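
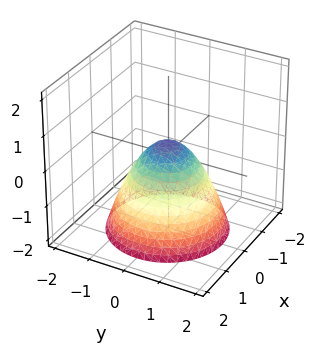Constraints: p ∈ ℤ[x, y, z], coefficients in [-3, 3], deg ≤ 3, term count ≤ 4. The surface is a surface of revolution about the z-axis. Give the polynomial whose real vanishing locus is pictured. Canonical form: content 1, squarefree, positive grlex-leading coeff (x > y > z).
3*x^2 + 3*y^2 + 3*z - 1

(a) Degree: a generic line meets the surface in up to 2 points, so deg p = 2.
(b) Symmetries: every cross-section ⟂ z is a circle, so x, y appear only via x² + y².
(c) From the axis intercepts and sections: a circular section at z = -1 has radius between 1 and 2.
(d) Together with the visible shape, these determine p as stated.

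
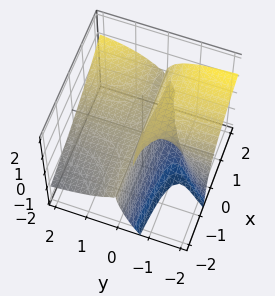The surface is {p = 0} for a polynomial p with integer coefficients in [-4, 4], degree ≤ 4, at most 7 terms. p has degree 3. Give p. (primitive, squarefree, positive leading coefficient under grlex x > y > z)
First, degree: no degree-2 surface has this shape, so deg p = 3.
Then, from the axis intercepts and sections: every point of the y-axis in the box is on the surface; one z-axis crossing is at z = 0.
Finally, together with the visible shape, these determine p as stated. Check: (-1, 0, 0) on the x-axis lies on the surface, and p(-1, 0, 0) = 0. ✓

2*x*y^2 - 3*y^2*z + 2*y*z^2 - z^3 - 3*y*z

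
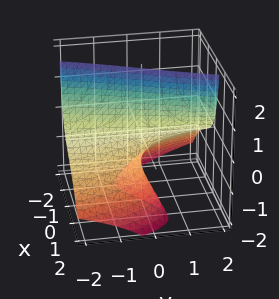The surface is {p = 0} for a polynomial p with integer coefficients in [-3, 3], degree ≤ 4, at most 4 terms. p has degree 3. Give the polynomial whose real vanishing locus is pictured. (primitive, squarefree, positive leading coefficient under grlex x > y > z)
First, the degree is 3 — a generic line meets the surface in up to 3 points.
Next, from the visible intercepts: every point of the z-axis in the box is on the surface; it crosses the x-axis at the gridline x = 0.
Finally, putting this together gives p. Check: (0, 2, 0) on the y-axis lies on the surface, and p(0, 2, 0) = 0. ✓

x^3 + 3*x*z - 2*y*z + 3*x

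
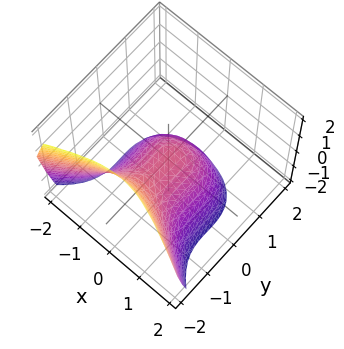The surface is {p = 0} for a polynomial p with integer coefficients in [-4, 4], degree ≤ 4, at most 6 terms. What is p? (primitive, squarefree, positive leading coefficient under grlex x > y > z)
2*y^3 + 3*x^2 + y^2 + 3*z

1. Degree: a generic line meets the surface in up to 3 points, so deg p = 3.
2. Observable constraints: one x-axis crossing is at x = 0; it meets the z-axis at z = 0 (among the integer gridlines).
3. Putting this together gives p.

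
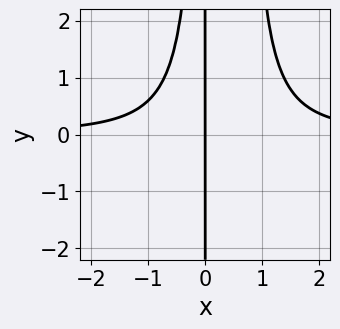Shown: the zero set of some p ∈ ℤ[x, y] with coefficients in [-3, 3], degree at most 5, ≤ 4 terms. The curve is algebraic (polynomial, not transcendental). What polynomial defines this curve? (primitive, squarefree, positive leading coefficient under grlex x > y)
The degree is 4 — a generic line meets the curve in up to 4 points.
Reading off the gridlines: it meets the x-axis at x = 0 (among the integer gridlines); every point of the y-axis in the box is on the curve.
Fitting integer coefficients to these (and the overall shape) gives p.

3*x^3*y - 2*x^2*y - 3*x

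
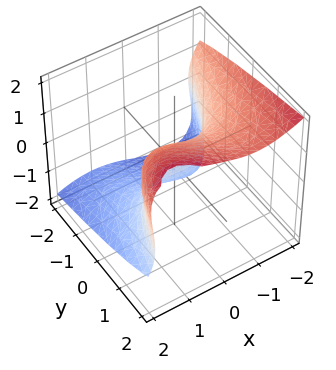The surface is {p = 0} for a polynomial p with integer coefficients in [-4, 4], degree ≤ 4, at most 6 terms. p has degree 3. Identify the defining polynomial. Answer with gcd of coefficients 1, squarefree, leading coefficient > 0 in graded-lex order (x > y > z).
First, the degree is 3 — no degree-2 surface has this shape.
Then, from the axis intercepts and sections: it crosses the z-axis at the gridline z = 0; it meets the y-axis at y = 0 (among the integer gridlines); one x-axis crossing is at x = 0.
Finally, the integer polynomial consistent with all of this is the stated p.

x^3 - x*z^2 + z^3 - 3*y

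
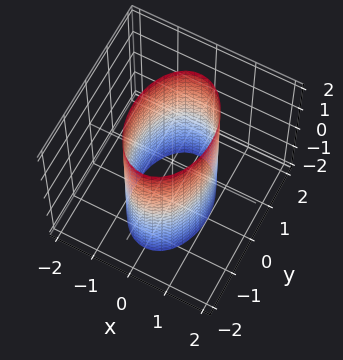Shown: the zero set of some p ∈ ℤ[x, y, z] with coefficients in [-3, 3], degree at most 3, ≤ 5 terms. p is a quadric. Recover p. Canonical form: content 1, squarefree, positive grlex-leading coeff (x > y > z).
(a) The degree is 2 — a cylinder; a quadric.
(b) Symmetries: the y ↦ −y reflection is a symmetry, so y appears only in even powers; the z ↦ −z reflection is a symmetry, so z appears only in even powers; the x ↦ −x reflection is a symmetry, so x appears only in even powers.
(c) Against the integer gridlines: it misses every integer gridline on the z-axis; among the integer gridlines, it crosses the x-axis at x ∈ {-1, 1}.
(d) Together with the visible shape, these determine p as stated.

2*x^2 + y^2 - 2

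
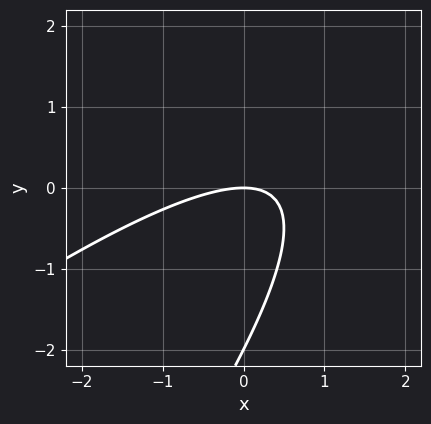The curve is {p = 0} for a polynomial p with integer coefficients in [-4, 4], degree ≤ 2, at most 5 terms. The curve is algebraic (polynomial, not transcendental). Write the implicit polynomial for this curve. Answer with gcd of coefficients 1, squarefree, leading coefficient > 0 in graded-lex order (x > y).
x^2 - 2*x*y + y^2 + 2*y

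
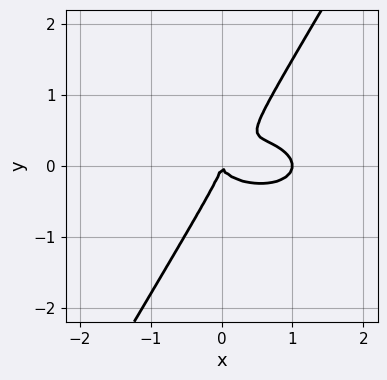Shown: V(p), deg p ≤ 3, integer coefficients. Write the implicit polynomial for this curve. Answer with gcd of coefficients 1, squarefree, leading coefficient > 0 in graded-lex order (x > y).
1. Degree: a generic line meets the curve in up to 3 points, so deg p = 3.
2. Observable constraints: among the integer gridlines, it crosses the x-axis at x ∈ {0, 1}; it crosses the y-axis at the gridline y = 0.
3. Matching integer coefficients to the picture gives p.

x^3 + 3*x*y^2 - 2*y^3 - x^2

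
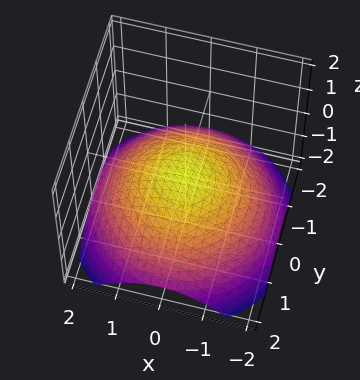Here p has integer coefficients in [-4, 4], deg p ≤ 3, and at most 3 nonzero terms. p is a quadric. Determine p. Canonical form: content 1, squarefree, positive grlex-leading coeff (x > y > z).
x^2 + y^2 + 3*z

The degree is 2 — a single bowl opening along one axis; a quadric.
By symmetry, the z-axis is an axis of rotation, so x and y enter only as x² + y².
Observable constraints: it crosses the z-axis at the gridline z = 0; a circular section at z = -1 has radius between 1 and 2; it meets the x-axis at x = 0 (among the integer gridlines).
Solving for integer coefficients yields p as stated.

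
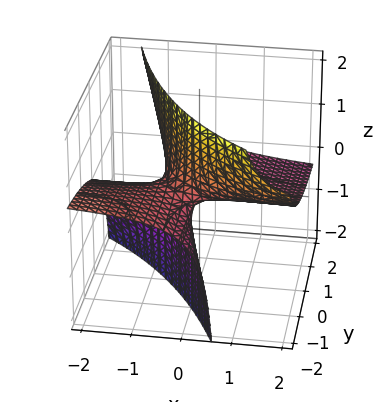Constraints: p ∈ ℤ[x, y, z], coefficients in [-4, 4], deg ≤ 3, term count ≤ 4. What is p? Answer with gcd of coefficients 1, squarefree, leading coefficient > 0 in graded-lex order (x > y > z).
1. deg p = 2. No degree-1 surface has this shape.
2. Reading off the gridlines: the visible y-axis segment lies entirely on the surface; the visible x-axis segment lies entirely on the surface.
3. Solving for integer coefficients yields p as stated.

x*y + 3*x*z + 2*y*z + 2*z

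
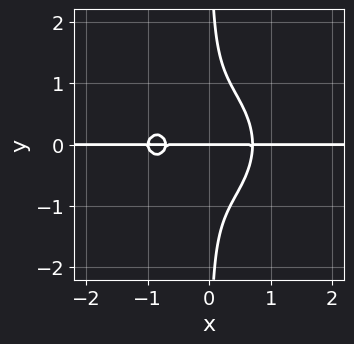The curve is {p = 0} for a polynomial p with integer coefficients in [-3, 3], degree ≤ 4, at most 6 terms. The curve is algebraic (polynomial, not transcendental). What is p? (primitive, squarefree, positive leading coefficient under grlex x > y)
(a) deg p = 4. The shape is more complex than any degree-3 curve.
(b) Reading off the gridlines: one y-axis crossing is at y = 0; every point of the x-axis in the box is on the curve.
(c) Assembling these constraints gives the stated polynomial.

2*x^3*y + 3*x*y^3 + 2*x^2*y - x*y - y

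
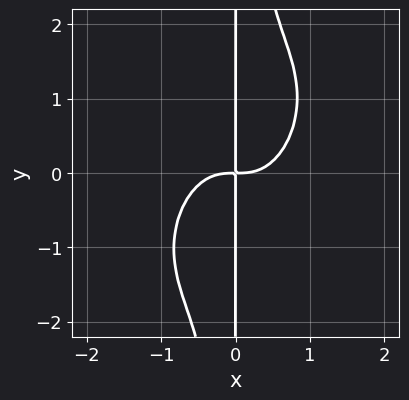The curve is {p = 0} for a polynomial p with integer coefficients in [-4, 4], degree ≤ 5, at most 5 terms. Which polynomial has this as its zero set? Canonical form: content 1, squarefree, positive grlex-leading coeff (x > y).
3*x^4 - 2*x^3*y + 2*x^2*y^2 - 2*x*y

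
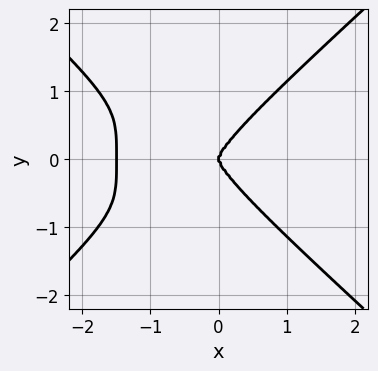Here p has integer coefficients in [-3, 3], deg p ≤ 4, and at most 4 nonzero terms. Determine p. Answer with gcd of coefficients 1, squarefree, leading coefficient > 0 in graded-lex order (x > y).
2*x^4 - 3*y^4 + 3*x^3

1. Degree: a generic line meets the curve in up to 4 points, so deg p = 4.
2. Symmetries: the y ↦ −y reflection is a symmetry, so y appears only in even powers.
3. Observable constraints: it crosses the y-axis at the gridline y = 0; one x-axis crossing is at x = 0.
4. Fitting integer coefficients to these (and the overall shape) gives p.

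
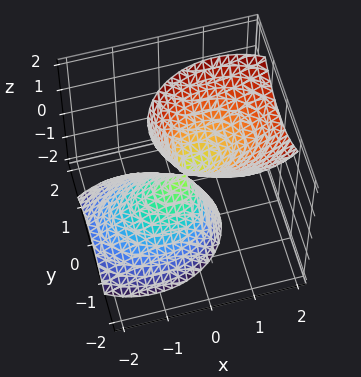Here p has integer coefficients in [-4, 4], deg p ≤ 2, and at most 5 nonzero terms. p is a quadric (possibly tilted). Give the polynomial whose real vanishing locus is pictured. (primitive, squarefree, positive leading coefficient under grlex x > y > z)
I count 2 distinct pieces. Treating them together as one polynomial.
Degree: no degree-1 surface has this shape, so deg p = 2.
Observable constraints: one z-axis crossing is at z = 0; it crosses the x-axis at the gridline x = 0; one y-axis crossing is at y = 0.
Putting this together gives p.

2*x^2 - 2*x*z + 3*y^2 - z^2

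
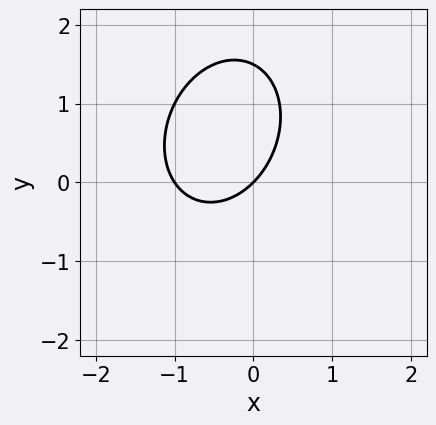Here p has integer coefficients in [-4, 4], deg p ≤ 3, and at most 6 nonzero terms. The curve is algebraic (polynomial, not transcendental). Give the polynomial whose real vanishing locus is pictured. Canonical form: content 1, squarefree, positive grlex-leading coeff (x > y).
3*x^2 - x*y + 2*y^2 + 3*x - 3*y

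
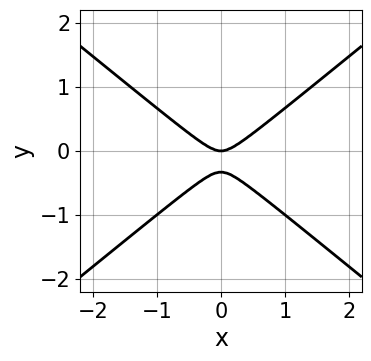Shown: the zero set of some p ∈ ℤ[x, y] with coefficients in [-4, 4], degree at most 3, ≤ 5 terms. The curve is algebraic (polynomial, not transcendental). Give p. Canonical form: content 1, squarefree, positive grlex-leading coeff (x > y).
(a) The degree is 2 — the shape is more complex than any degree-1 curve.
(b) Symmetries: the x ↦ −x reflection is a symmetry, so x appears only in even powers.
(c) Observable constraints: it crosses the y-axis at the gridline y = 0; one x-axis crossing is at x = 0.
(d) Together with the visible shape, these determine p as stated.

2*x^2 - 3*y^2 - y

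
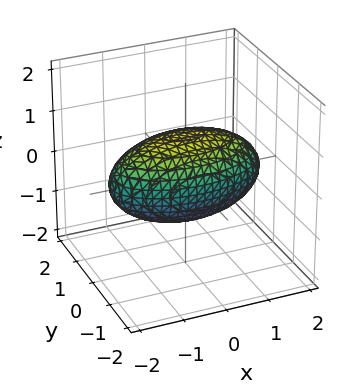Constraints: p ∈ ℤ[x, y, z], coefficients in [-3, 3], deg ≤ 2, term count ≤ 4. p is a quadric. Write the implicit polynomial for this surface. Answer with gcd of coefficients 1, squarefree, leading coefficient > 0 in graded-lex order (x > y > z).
(a) deg p = 2.
(b) Symmetries: it's symmetric under z → −z, forcing even powers of z; the y ↦ −y reflection is a symmetry, so y appears only in even powers; it's symmetric under x → −x, forcing even powers of x.
(c) From the axis intercepts and sections: among the integer gridlines, it crosses the y-axis at y ∈ {-1, 1}; the z-axis gridline crossings are at z ∈ {-1, 1}.
(d) Putting this together gives p.

x^2 + 3*y^2 + 3*z^2 - 3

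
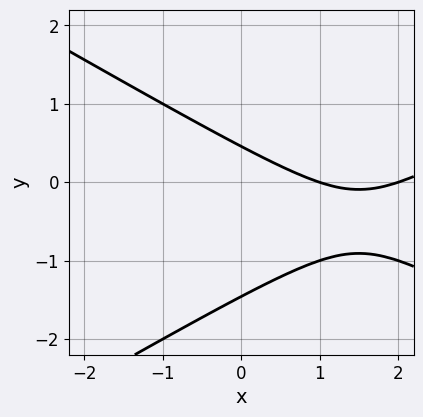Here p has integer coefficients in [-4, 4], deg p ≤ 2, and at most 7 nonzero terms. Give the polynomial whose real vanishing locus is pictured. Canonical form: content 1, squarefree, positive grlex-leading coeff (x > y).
The degree is 2 — the shape is more complex than any degree-1 curve.
From the axis intercepts and sections: the x-axis gridline crossings are at x ∈ {1, 2}.
The integer polynomial consistent with all of this is the stated p.

x^2 - 3*y^2 - 3*x - 3*y + 2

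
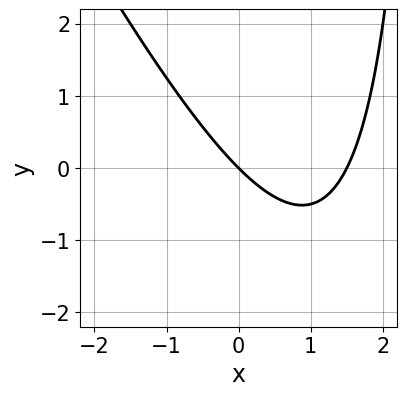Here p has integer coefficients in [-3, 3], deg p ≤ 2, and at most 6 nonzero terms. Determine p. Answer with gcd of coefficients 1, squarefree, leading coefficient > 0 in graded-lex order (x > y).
1. deg p = 2. The shape is more complex than any degree-1 curve.
2. From the axis intercepts and sections: one y-axis crossing is at y = 0; one x-axis crossing is at x = 0.
3. Together with the visible shape, these determine p as stated.

2*x^2 + x*y - 3*x - 3*y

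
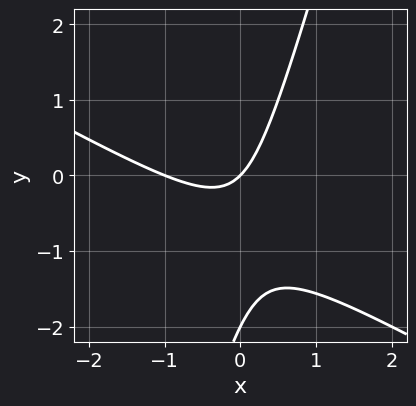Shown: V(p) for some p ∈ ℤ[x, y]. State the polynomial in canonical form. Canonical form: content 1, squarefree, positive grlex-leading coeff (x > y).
2*x^2 + 3*x*y - y^2 + 2*x - 2*y

Degree: a generic line meets the curve in up to 2 points, so deg p = 2.
From the axis intercepts and sections: the x-axis gridline crossings are at x ∈ {-1, 0}; among the integer gridlines, it crosses the y-axis at y ∈ {-2, 0}.
The integer polynomial consistent with all of this is the stated p.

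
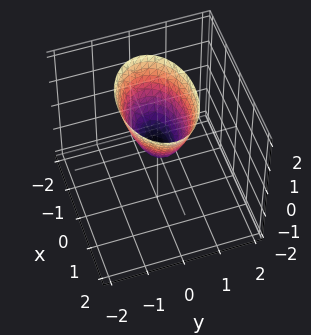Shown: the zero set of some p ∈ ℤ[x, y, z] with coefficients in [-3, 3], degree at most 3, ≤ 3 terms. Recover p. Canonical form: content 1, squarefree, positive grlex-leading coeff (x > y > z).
deg p = 2. A single bowl opening along one axis; a quadric.
Symmetries: mirror symmetry x ↦ −x ⇒ only even powers of x; mirror symmetry y ↦ −y ⇒ only even powers of y.
Checking where it meets the axes: it crosses the z-axis at the gridline z = 0; it crosses the x-axis at the gridline x = 0.
The integer polynomial consistent with all of this is the stated p.

x^2 + 2*y^2 - z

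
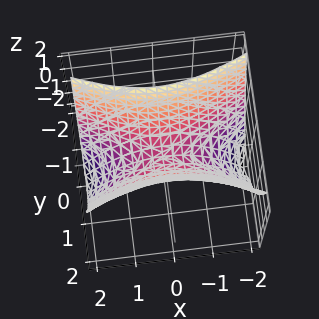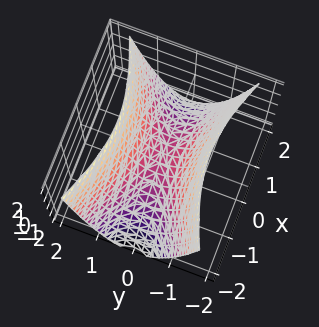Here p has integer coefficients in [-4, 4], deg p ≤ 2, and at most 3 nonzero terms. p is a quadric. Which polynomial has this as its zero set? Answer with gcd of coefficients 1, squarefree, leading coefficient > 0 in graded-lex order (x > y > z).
The degree is 2 — a hyperbolic paraboloid; a quadric.
Symmetries: mirror symmetry y ↦ −y ⇒ only even powers of y; it's symmetric under x → −x, forcing even powers of x.
Reading off the gridlines: it crosses the y-axis at the gridline y = 0; it meets the z-axis at z = 0 (among the integer gridlines); it crosses the x-axis at the gridline x = 0.
Together with the visible shape, these determine p as stated.

x^2 - 3*y^2 + 2*z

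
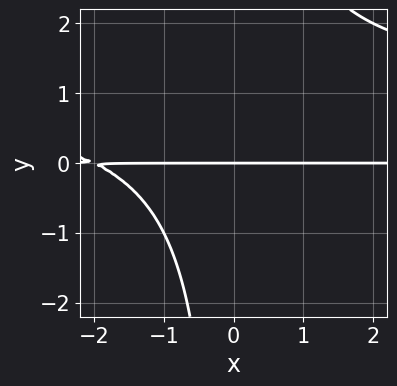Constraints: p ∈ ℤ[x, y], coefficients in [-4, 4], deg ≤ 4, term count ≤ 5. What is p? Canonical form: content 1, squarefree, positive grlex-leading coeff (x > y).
x*y^2 - x*y - 2*y

First, deg p = 3. A generic line meets the curve in up to 3 points.
Next, observable constraints: every point of the x-axis in the box is on the curve; one y-axis crossing is at y = 0.
Finally, matching integer coefficients to the picture gives p.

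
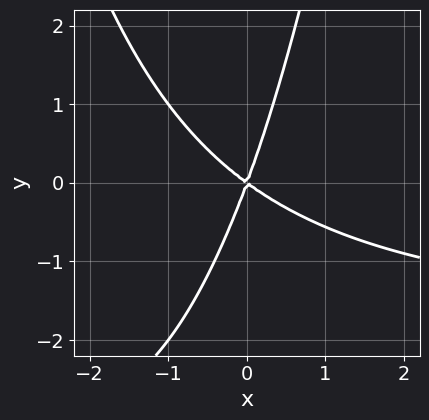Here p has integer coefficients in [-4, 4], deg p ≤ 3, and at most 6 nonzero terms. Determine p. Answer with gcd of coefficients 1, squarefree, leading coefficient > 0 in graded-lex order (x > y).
(a) The degree is 3 — no degree-2 curve has this shape.
(b) Reading off the gridlines: one y-axis crossing is at y = 0; one x-axis crossing is at x = 0.
(c) The integer polynomial consistent with all of this is the stated p.

x^2*y + 2*x^2 + 2*x*y - y^2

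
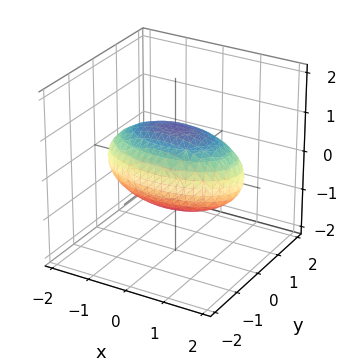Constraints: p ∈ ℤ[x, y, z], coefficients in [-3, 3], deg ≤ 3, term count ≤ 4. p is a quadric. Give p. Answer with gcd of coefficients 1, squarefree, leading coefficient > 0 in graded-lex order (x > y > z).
x^2 + 3*y^2 + 3*z^2 - 3

First, degree: a closed, bounded, convex surface; a quadric, so deg p = 2.
Next, symmetries: mirror symmetry z ↦ −z ⇒ only even powers of z; it's symmetric under x → −x, forcing even powers of x; mirror symmetry y ↦ −y ⇒ only even powers of y.
Then, checking where it meets the axes: the y-axis gridline crossings are at y ∈ {-1, 1}; the z-axis gridline crossings are at z ∈ {-1, 1}.
Finally, the integer polynomial consistent with all of this is the stated p.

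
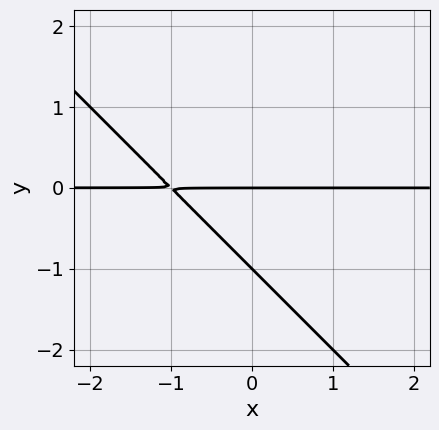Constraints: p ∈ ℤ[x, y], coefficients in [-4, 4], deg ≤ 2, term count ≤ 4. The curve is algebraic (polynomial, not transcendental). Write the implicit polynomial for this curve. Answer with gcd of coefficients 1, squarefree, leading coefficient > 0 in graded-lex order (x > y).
x*y + y^2 + y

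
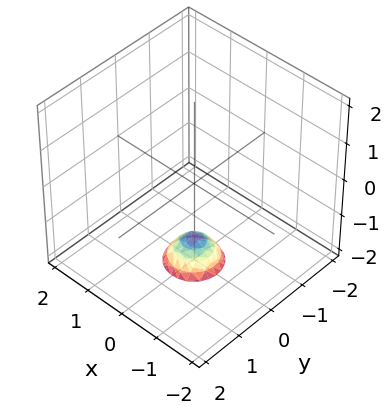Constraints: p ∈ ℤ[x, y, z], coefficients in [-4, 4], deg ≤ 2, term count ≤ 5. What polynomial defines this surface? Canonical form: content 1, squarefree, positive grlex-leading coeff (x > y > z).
(a) The degree is 2 — the shape is more complex than any degree-1 surface.
(b) Symmetries: rotational symmetry about the z-axis ⇒ p depends on x, y only through x² + y².
(c) Against the integer gridlines: the surface avoids every integer x-axis point in the box; a circular section at z = -2 has radius between 0 and 1; no y-intercept at any integer in the box.
(d) Putting this together gives p.

3*x^2 + 3*y^2 + 2*z + 3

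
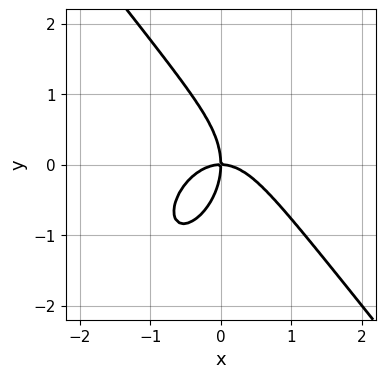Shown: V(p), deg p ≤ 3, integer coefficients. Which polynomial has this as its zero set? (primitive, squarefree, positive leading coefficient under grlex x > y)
The degree is 3 — the shape is more complex than any degree-2 curve.
Reading off the gridlines: one y-axis crossing is at y = 0; it meets the x-axis at x = 0 (among the integer gridlines).
Fitting integer coefficients to these (and the overall shape) gives p.

2*x^3 + y^3 + 2*x*y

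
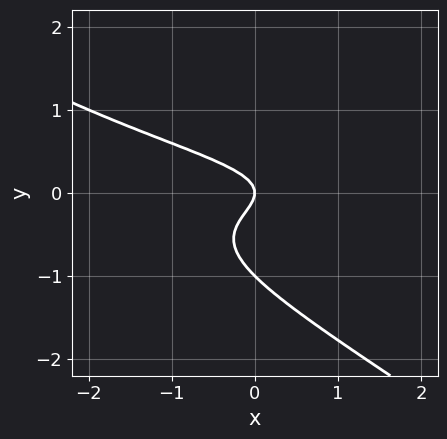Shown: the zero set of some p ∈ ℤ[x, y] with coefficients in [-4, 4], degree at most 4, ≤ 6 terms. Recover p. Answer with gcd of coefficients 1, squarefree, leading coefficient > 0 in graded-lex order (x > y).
(a) Degree: no degree-2 curve has this shape, so deg p = 3.
(b) From the axis intercepts and sections: the y-axis gridline crossings are at y ∈ {-1, 0}; it crosses the x-axis at the gridline x = 0.
(c) Fitting integer coefficients to these (and the overall shape) gives p.

2*x*y^2 + 3*y^3 + 3*y^2 + x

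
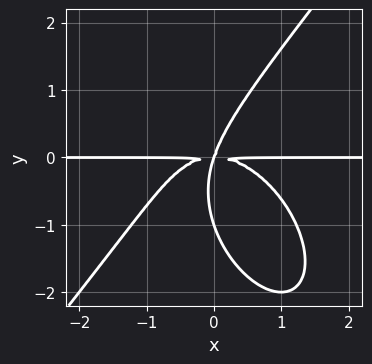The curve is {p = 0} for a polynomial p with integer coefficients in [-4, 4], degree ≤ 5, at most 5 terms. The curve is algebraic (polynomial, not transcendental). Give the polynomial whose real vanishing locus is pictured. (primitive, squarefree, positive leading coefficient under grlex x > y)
First, deg p = 4. The shape is more complex than any degree-3 curve.
Next, checking where it meets the axes: every point of the x-axis in the box is on the curve; the y-axis gridline crossings are at y ∈ {-1, 0}.
Finally, assembling these constraints gives the stated polynomial.

2*x^3*y - y^4 + 3*x*y^2 - y^3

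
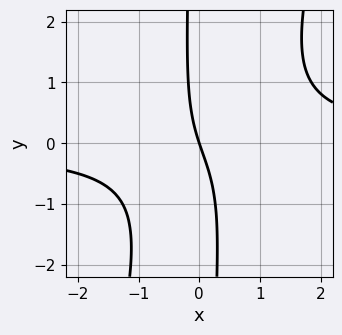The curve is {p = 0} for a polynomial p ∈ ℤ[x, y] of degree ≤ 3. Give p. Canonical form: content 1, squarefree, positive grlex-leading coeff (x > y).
3*x^2*y - x*y^2 - x*y - 3*x - y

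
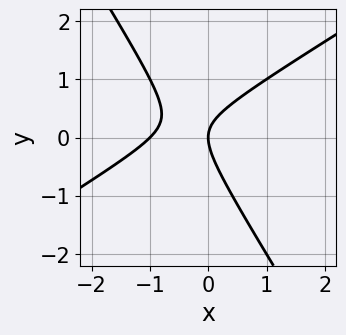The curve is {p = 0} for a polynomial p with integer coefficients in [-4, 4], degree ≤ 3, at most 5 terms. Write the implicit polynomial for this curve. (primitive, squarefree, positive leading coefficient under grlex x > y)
x^2 - x*y - y^2 + x

First, degree: no degree-1 curve has this shape, so deg p = 2.
Then, checking where it meets the axes: one y-axis crossing is at y = 0; among the integer gridlines, it crosses the x-axis at x ∈ {-1, 0}.
Finally, putting this together gives p.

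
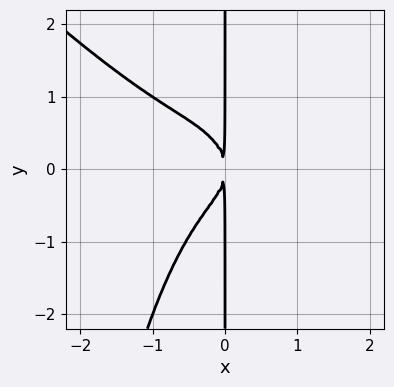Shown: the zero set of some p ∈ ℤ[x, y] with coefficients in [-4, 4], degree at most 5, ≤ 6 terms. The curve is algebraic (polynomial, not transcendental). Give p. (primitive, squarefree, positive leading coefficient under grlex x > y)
x^4 + x^3*y + x*y^2 + x^2

First, the degree is 4 — no degree-3 curve has this shape.
Next, against the integer gridlines: the visible y-axis segment lies entirely on the curve.
Finally, solving for integer coefficients yields p as stated.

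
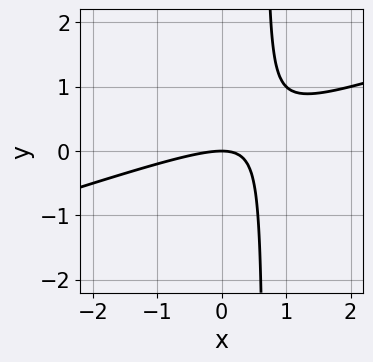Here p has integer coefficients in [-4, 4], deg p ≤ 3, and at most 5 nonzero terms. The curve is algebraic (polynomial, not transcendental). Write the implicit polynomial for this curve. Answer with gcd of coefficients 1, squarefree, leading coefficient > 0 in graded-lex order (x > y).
x^2 - 3*x*y + 2*y

The degree is 2 — the shape is more complex than any degree-1 curve.
Checking where it meets the axes: it meets the x-axis at x = 0 (among the integer gridlines); one y-axis crossing is at y = 0.
The integer polynomial consistent with all of this is the stated p.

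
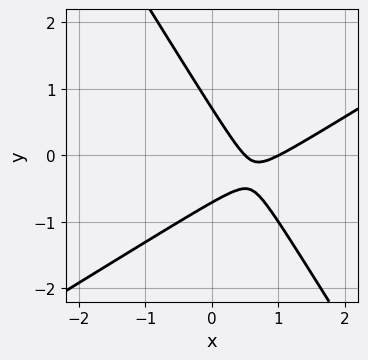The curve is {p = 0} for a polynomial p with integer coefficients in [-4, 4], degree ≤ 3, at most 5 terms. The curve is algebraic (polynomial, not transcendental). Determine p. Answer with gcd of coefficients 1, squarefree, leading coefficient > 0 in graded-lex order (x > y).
2*x^2 - 2*x*y - 2*y^2 - 3*x + 1

deg p = 2.
Checking where it meets the axes: one x-axis crossing is at x = 1.
Matching integer coefficients to the picture gives p.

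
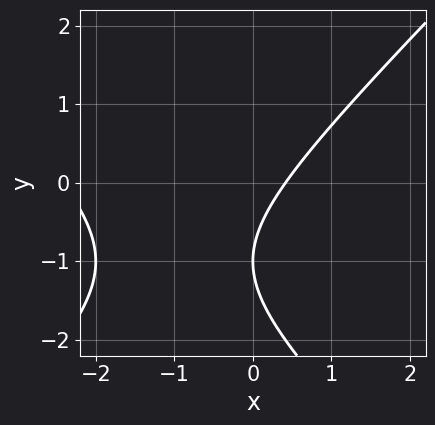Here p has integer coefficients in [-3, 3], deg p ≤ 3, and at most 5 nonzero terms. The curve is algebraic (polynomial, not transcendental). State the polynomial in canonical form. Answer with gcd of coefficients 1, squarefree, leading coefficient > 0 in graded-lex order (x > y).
x^2 - y^2 + 2*x - 2*y - 1

(a) Degree: a generic line meets the curve in up to 2 points, so deg p = 2.
(b) From the visible intercepts: it meets the y-axis at y = -1 (among the integer gridlines).
(c) Together with the visible shape, these determine p as stated.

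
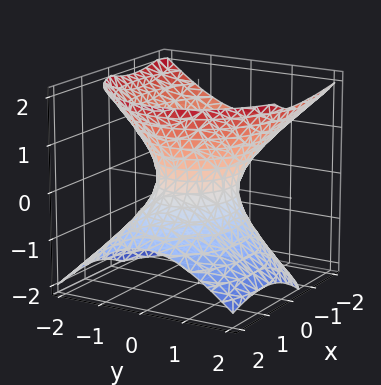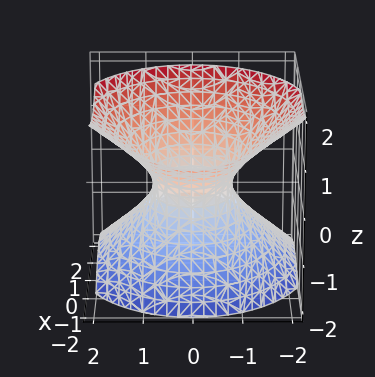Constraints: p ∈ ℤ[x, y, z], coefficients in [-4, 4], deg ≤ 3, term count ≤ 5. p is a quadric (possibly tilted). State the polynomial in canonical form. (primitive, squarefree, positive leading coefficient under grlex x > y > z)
2*x^2 + 2*x*z + 3*y^2 - 3*z^2 - 2

First, degree: the shape is more complex than any degree-1 surface, so deg p = 2.
Next, against the integer gridlines: among the integer gridlines, it crosses the x-axis at x ∈ {-1, 1}; it misses every integer gridline on the z-axis.
Finally, assembling these constraints gives the stated polynomial.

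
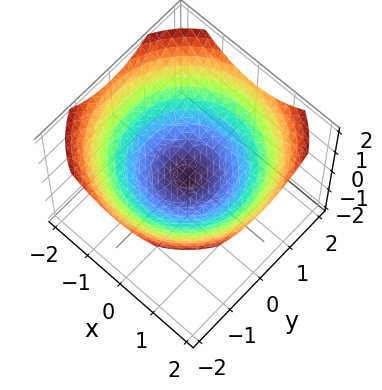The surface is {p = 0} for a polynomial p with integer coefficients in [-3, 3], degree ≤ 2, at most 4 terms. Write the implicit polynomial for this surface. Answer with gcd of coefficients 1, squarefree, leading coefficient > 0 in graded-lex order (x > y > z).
x^2 + y^2 - 3*z

(a) Degree: a paraboloid; a quadric, so deg p = 2.
(b) Symmetries: the z-axis is an axis of rotation, so x and y enter only as x² + y².
(c) From the visible intercepts: one y-axis crossing is at y = 0; a circular section at z = 1 has radius between 1 and 2.
(d) Assembling these constraints gives the stated polynomial.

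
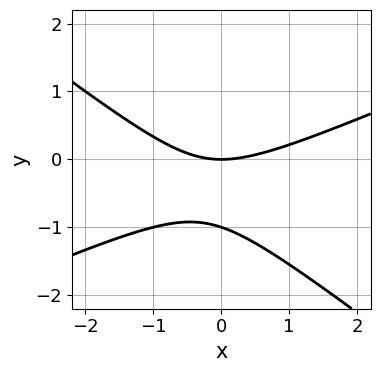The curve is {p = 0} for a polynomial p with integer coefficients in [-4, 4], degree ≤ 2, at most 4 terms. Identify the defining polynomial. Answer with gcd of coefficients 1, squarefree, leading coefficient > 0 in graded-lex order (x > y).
x^2 - x*y - 3*y^2 - 3*y

First, deg p = 2. No degree-1 curve has this shape.
Next, against the integer gridlines: it meets the x-axis at x = 0 (among the integer gridlines); among the integer gridlines, it crosses the y-axis at y ∈ {-1, 0}.
Finally, matching integer coefficients to the picture gives p.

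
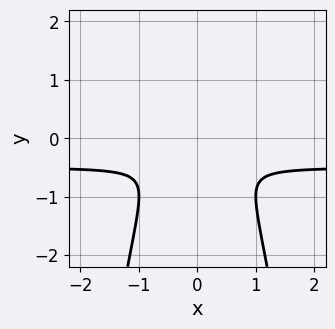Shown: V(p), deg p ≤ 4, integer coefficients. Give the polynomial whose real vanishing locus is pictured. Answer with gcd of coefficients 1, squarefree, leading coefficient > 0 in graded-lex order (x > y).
Degree: the shape is more complex than any degree-2 curve, so deg p = 3.
Symmetries: it's symmetric under x → −x, forcing even powers of x.
Together with the visible shape, these determine p as stated.

2*x^2*y + x^2 + y^2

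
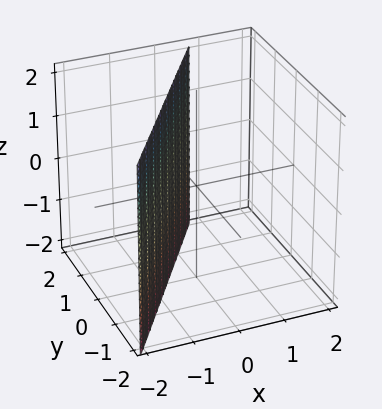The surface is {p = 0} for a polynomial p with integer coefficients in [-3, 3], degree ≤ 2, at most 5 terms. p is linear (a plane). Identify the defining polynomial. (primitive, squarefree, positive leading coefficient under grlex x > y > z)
3*x - 2*y + 2

1. Degree: every cross-section is a straight line — this is a plane, so deg p = 1.
2. Checking where it meets the axes: the surface avoids every integer z-axis point in the box; one y-axis crossing is at y = 1.
3. Solving for integer coefficients yields p as stated.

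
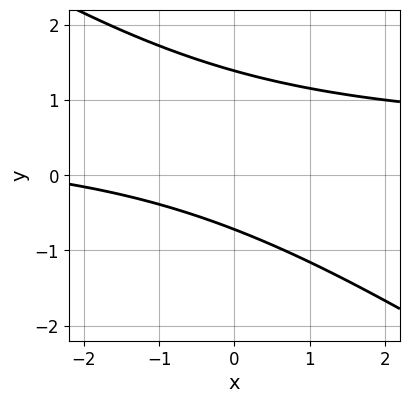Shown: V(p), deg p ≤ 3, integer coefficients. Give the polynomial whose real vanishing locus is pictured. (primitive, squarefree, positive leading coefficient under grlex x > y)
2*x*y + 3*y^2 - x - 2*y - 3

(a) Degree: a generic line meets the curve in up to 2 points, so deg p = 2.
(b) Checking where it meets the axes: no x-intercept at any integer in the box.
(c) Fitting integer coefficients to these (and the overall shape) gives p.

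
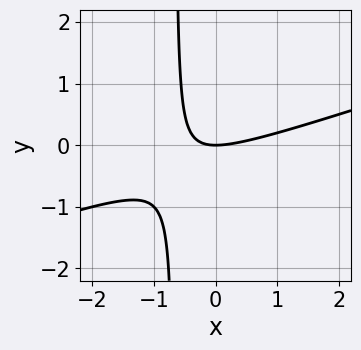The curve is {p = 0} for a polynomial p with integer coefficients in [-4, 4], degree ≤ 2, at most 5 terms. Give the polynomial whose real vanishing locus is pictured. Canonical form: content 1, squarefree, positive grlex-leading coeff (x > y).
First, deg p = 2. The shape is more complex than any degree-1 curve.
Then, from the axis intercepts and sections: it crosses the y-axis at the gridline y = 0; it meets the x-axis at x = 0 (among the integer gridlines).
Finally, solving for integer coefficients yields p as stated.

x^2 - 3*x*y - 2*y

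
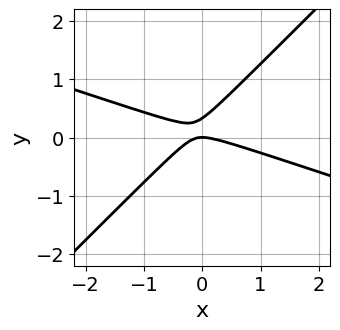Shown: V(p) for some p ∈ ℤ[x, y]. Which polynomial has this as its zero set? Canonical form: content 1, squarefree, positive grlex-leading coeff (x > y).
First, the degree is 2 — the shape is more complex than any degree-1 curve.
Then, checking where it meets the axes: one x-axis crossing is at x = 0; it meets the y-axis at y = 0 (among the integer gridlines).
Finally, assembling these constraints gives the stated polynomial.

x^2 + 2*x*y - 3*y^2 + y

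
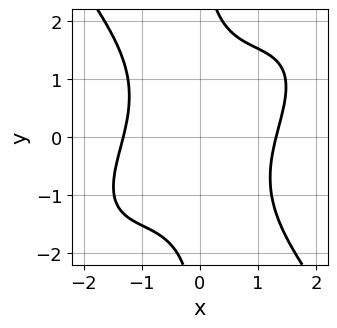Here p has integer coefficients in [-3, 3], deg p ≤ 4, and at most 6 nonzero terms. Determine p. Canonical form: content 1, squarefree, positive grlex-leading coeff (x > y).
First, degree: the shape is more complex than any degree-3 curve, so deg p = 4.
Next, against the integer gridlines: it misses every integer gridline on the y-axis.
Finally, together with the visible shape, these determine p as stated.

x^4 - x^3*y + x*y^3 - 3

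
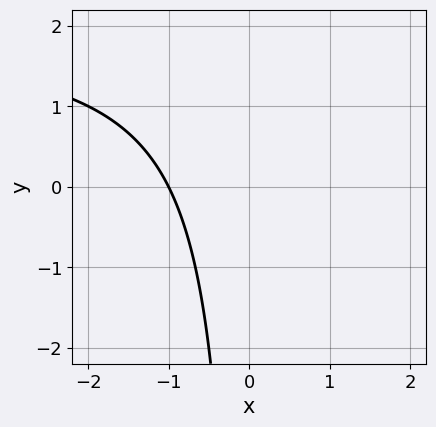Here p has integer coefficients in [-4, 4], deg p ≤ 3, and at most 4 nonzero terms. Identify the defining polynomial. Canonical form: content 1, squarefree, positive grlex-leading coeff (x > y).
x*y - 2*x - 2

First, degree: the shape is more complex than any degree-1 curve, so deg p = 2.
Then, from the axis intercepts and sections: one x-axis crossing is at x = -1; it misses every integer gridline on the y-axis.
Finally, the integer polynomial consistent with all of this is the stated p.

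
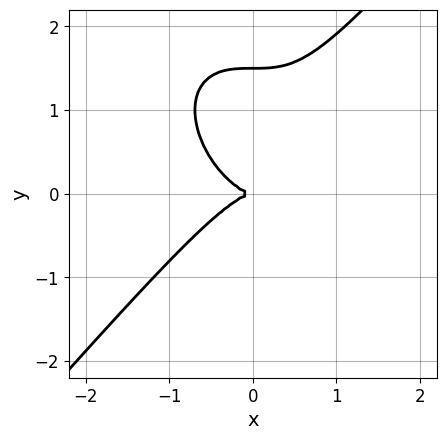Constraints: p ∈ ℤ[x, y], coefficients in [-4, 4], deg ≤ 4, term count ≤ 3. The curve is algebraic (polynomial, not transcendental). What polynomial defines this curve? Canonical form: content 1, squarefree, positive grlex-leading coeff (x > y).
3*x^3 - 2*y^3 + 3*y^2

1. deg p = 3.
2. Reading off the gridlines: it crosses the x-axis at the gridline x = 0; it meets the y-axis at y = 0 (among the integer gridlines).
3. Together with the visible shape, these determine p as stated.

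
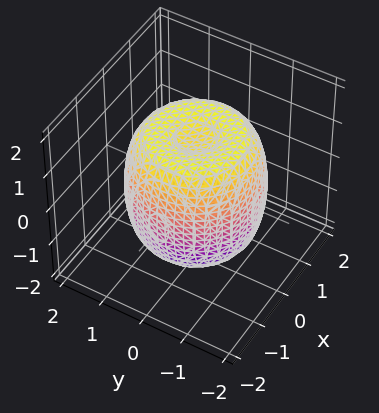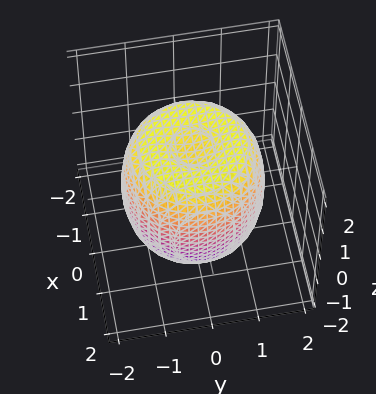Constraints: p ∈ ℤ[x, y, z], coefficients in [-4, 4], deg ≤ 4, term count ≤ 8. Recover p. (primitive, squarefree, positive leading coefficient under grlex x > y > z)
deg p = 4.
Symmetry: the surface is invariant under rotation about z: p = q(x² + y², z).
From the axis intercepts and sections: a circular section at z = -1 has radius between 1 and 2.
Fitting integer coefficients to these (and the overall shape) gives p.

2*x^4 + 4*x^2*y^2 + 2*y^4 - 3*x^2 - 3*y^2 + 2*z^2 - 3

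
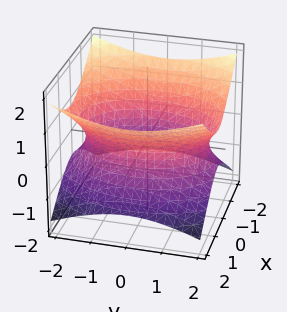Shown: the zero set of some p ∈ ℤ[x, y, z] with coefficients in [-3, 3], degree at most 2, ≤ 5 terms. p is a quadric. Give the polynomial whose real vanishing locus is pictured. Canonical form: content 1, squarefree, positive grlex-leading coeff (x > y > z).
2*x^2 + y^2 - 3*z^2 - 3

deg p = 2.
Symmetries: mirror symmetry x ↦ −x ⇒ only even powers of x; the z ↦ −z reflection is a symmetry, so z appears only in even powers; the y ↦ −y reflection is a symmetry, so y appears only in even powers.
Reading off the gridlines: no z-intercept at any integer in the box.
These observations pin down the coefficients.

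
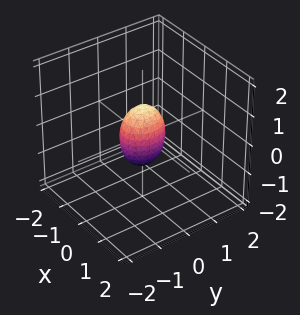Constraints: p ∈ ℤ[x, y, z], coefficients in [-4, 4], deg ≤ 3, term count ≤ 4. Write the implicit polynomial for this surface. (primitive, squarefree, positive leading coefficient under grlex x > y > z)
1. The degree is 2 — a closed, bounded, convex surface; a quadric.
2. Symmetries: the z ↦ −z reflection is a symmetry, so z appears only in even powers; mirror symmetry x ↦ −x ⇒ only even powers of x; the y ↦ −y reflection is a symmetry, so y appears only in even powers.
3. Checking where it meets the axes: the z-axis gridline crossings are at z ∈ {-1, 1}.
4. Together with the visible shape, these determine p as stated.

3*x^2 + 2*y^2 + z^2 - 1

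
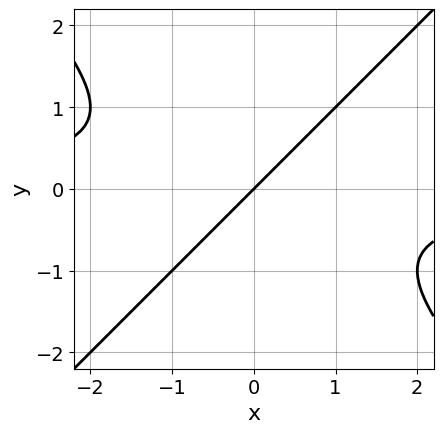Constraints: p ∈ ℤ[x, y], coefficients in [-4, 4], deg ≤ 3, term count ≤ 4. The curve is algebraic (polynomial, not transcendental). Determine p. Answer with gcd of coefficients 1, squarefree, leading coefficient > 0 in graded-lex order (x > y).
(a) deg p = 3.
(b) Observable constraints: it crosses the y-axis at the gridline y = 0; one x-axis crossing is at x = 0.
(c) Assembling these constraints gives the stated polynomial.

x^2*y - y^3 + x - y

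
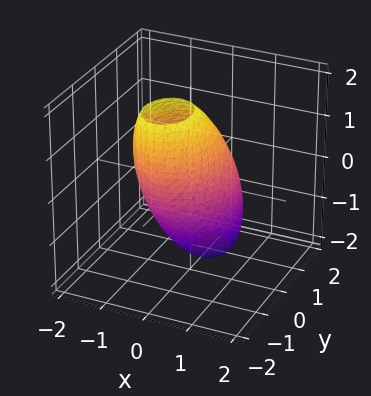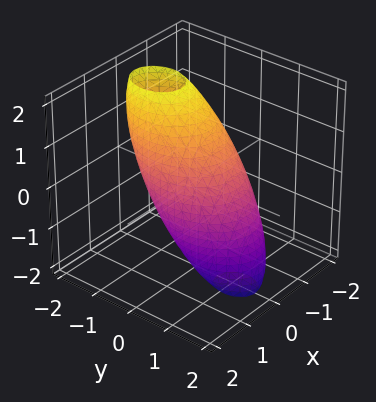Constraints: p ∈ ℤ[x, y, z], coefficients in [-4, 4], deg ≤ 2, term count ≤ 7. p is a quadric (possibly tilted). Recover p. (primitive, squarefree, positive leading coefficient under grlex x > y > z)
(a) The degree is 2 — the shape is more complex than any degree-1 surface.
(b) From the visible intercepts: among the integer gridlines, it crosses the x-axis at x ∈ {-1, 1}.
(c) Fitting integer coefficients to these (and the overall shape) gives p.

3*x^2 + 2*y^2 + 2*y*z + z^2 - 3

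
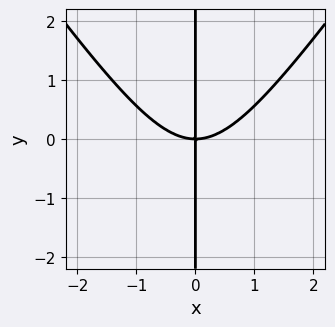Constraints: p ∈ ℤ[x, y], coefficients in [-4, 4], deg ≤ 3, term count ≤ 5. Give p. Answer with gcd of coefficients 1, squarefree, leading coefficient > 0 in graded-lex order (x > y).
Degree: a generic line meets the curve in up to 3 points, so deg p = 3.
Against the integer gridlines: the visible y-axis segment lies entirely on the curve; it crosses the x-axis at the gridline x = 0.
Assembling these constraints gives the stated polynomial.

2*x^3 - x*y^2 - 3*x*y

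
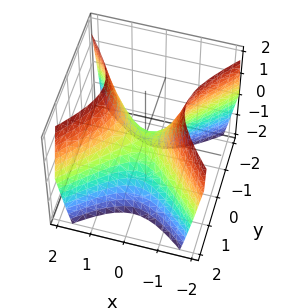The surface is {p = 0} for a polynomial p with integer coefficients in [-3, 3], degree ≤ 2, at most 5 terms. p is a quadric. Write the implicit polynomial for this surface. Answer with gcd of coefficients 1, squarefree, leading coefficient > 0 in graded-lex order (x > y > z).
1. The degree is 2 — a hyperbolic paraboloid; a quadric.
2. Symmetries: it's symmetric under x → −x, forcing even powers of x; it's symmetric under y → −y, forcing even powers of y.
3. Against the integer gridlines: it meets the x-axis at x = 0 (among the integer gridlines); it crosses the y-axis at the gridline y = 0; it meets the z-axis at z = 0 (among the integer gridlines).
4. Fitting integer coefficients to these (and the overall shape) gives p.

3*x^2 - 3*y^2 - 2*z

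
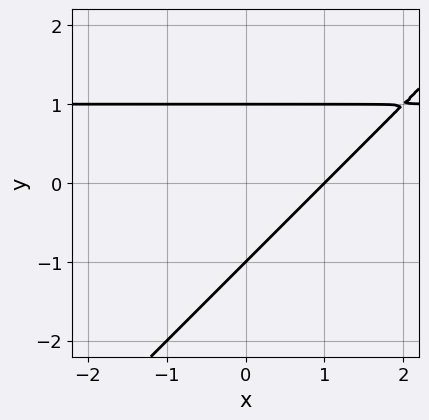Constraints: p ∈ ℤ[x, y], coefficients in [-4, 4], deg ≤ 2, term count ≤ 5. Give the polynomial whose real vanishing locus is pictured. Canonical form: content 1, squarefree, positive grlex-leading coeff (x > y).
x*y - y^2 - x + 1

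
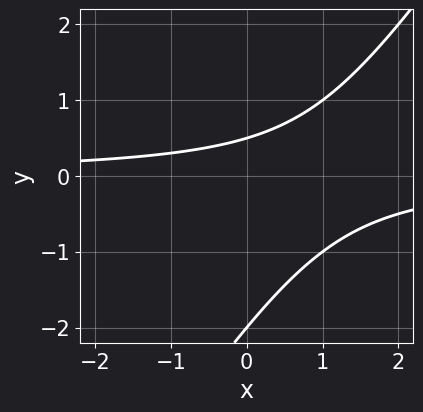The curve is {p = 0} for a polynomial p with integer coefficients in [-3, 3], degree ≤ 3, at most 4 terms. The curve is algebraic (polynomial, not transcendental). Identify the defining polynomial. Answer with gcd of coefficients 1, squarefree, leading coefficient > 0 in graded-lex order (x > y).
Degree: the shape is more complex than any degree-1 curve, so deg p = 2.
From the visible intercepts: the curve avoids every integer x-axis point in the box; one y-axis crossing is at y = -2.
The integer polynomial consistent with all of this is the stated p.

3*x*y - 2*y^2 - 3*y + 2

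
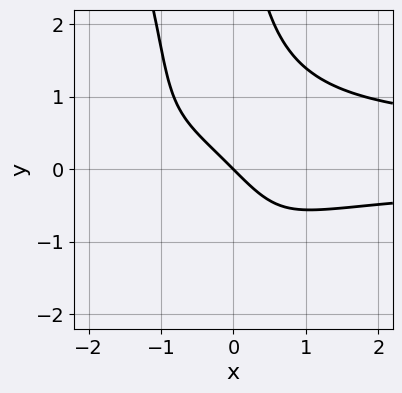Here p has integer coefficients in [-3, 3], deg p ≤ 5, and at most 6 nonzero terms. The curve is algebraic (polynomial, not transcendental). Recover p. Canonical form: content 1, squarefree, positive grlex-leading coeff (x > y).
3*x^2*y^2 + x*y^3 - x^2*y - 3*x - 3*y

deg p = 4.
Checking where it meets the axes: it crosses the x-axis at the gridline x = 0; one y-axis crossing is at y = 0.
Together with the visible shape, these determine p as stated.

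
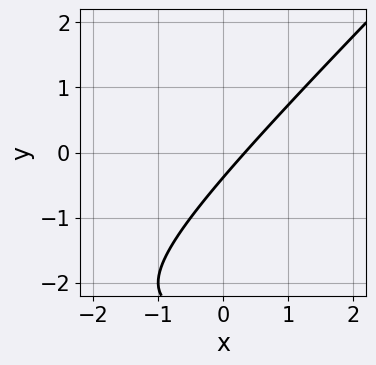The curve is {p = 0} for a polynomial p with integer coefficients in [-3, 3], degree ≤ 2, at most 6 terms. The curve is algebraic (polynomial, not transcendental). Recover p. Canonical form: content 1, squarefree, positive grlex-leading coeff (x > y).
x*y - y^2 + 3*x - 3*y - 1

(a) deg p = 2. No degree-1 curve has this shape.
(b) The integer polynomial consistent with all of this is the stated p.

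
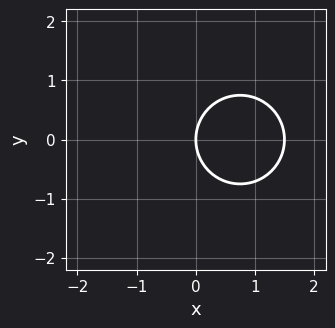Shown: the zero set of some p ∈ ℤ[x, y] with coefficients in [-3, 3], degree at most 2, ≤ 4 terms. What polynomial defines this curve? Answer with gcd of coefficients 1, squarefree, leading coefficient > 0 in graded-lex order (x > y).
2*x^2 + 2*y^2 - 3*x

deg p = 2.
Symmetries: the y ↦ −y reflection is a symmetry, so y appears only in even powers.
Reading off the gridlines: it crosses the y-axis at the gridline y = 0; it crosses the x-axis at the gridline x = 0.
Putting this together gives p.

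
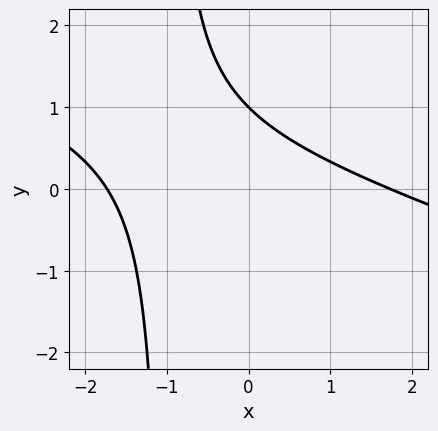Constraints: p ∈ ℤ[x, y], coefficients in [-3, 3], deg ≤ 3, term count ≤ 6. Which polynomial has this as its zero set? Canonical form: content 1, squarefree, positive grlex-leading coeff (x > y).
x^2 + 3*x*y + 3*y - 3

First, deg p = 2.
Then, against the integer gridlines: it meets the y-axis at y = 1 (among the integer gridlines).
Finally, the integer polynomial consistent with all of this is the stated p.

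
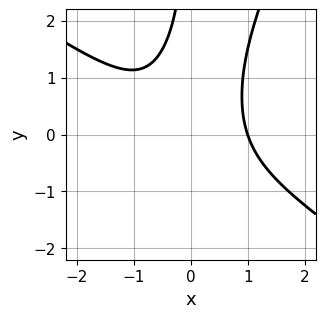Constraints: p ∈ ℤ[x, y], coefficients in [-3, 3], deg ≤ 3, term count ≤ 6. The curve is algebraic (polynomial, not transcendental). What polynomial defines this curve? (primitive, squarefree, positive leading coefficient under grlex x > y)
1. deg p = 3.
2. From the axis intercepts and sections: the curve avoids every integer y-axis point in the box; it meets the x-axis at x = 1 (among the integer gridlines).
3. The integer polynomial consistent with all of this is the stated p.

3*x^3 + 3*x^2*y - 2*x*y^2 - 3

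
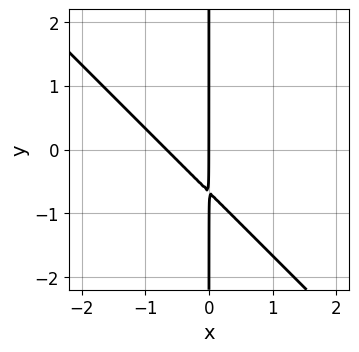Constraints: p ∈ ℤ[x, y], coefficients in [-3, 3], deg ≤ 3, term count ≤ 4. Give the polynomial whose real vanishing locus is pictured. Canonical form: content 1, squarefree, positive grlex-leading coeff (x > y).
3*x^2 + 3*x*y + 2*x

(a) deg p = 2. A generic line meets the curve in up to 2 points.
(b) Checking where it meets the axes: one x-axis crossing is at x = 0; every point of the y-axis in the box is on the curve.
(c) The integer polynomial consistent with all of this is the stated p.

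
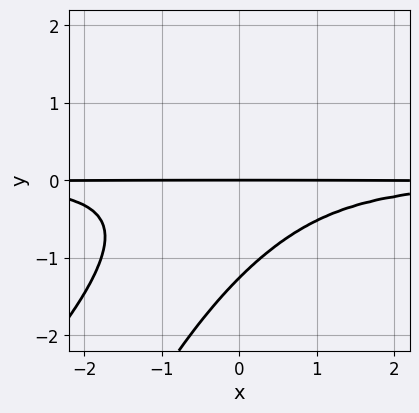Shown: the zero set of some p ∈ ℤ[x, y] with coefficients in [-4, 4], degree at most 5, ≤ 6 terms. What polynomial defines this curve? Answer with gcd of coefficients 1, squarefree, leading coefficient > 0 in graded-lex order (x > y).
2*x^2*y^2 - 3*x*y^3 + y^4 + 2*y

(a) The degree is 4 — the shape is more complex than any degree-3 curve.
(b) From the visible intercepts: the visible x-axis segment lies entirely on the curve; it meets the y-axis at y = 0 (among the integer gridlines).
(c) Matching integer coefficients to the picture gives p.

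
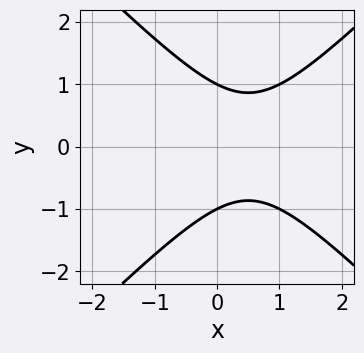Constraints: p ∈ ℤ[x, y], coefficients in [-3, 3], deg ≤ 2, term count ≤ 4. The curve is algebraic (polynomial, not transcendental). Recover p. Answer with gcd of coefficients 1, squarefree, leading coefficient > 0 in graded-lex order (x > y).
(a) Degree: the shape is more complex than any degree-1 curve, so deg p = 2.
(b) Symmetries: it's symmetric under y → −y, forcing even powers of y.
(c) From the visible intercepts: among the integer gridlines, it crosses the y-axis at y ∈ {-1, 1}; no x-intercept at any integer in the box.
(d) The integer polynomial consistent with all of this is the stated p.

x^2 - y^2 - x + 1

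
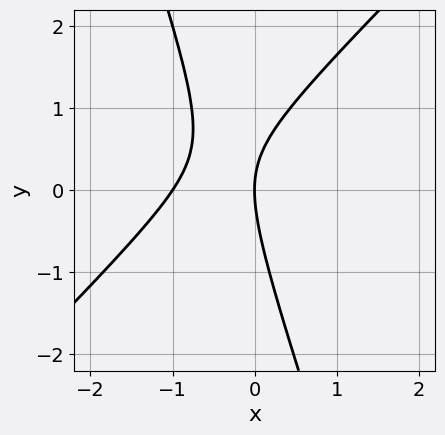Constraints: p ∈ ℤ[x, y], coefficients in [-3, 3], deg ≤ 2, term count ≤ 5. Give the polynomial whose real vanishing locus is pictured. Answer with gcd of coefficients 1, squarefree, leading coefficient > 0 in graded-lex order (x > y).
(a) Degree: no degree-1 curve has this shape, so deg p = 2.
(b) Observable constraints: one y-axis crossing is at y = 0; the x-axis gridline crossings are at x ∈ {-1, 0}.
(c) Together with the visible shape, these determine p as stated.

3*x^2 - 2*x*y - y^2 + 3*x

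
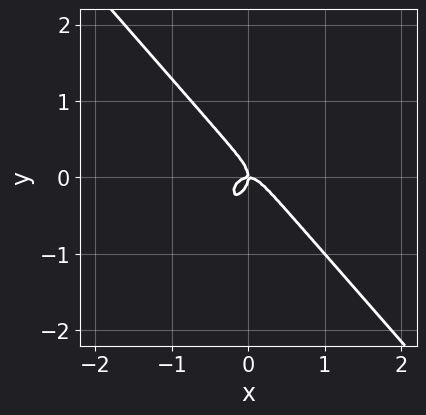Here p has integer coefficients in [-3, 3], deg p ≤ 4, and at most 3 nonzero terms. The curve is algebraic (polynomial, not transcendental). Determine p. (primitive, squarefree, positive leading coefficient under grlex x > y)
First, the degree is 3 — the shape is more complex than any degree-2 curve.
Then, checking where it meets the axes: it crosses the x-axis at the gridline x = 0; one y-axis crossing is at y = 0.
Finally, these observations pin down the coefficients.

3*x^3 + 2*y^3 + x*y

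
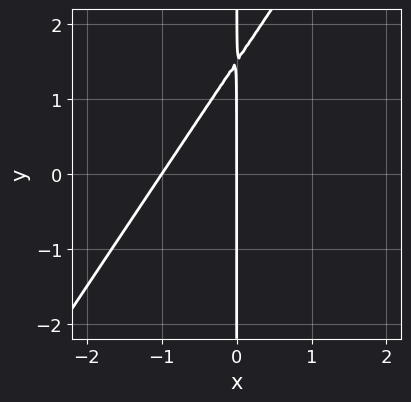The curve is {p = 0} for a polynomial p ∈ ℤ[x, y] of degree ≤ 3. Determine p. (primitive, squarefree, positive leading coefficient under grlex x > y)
3*x^2 - 2*x*y + 3*x

The degree is 2 — a generic line meets the curve in up to 2 points.
Against the integer gridlines: among the integer gridlines, it crosses the x-axis at x ∈ {-1, 0}; the visible y-axis segment lies entirely on the curve.
The integer polynomial consistent with all of this is the stated p.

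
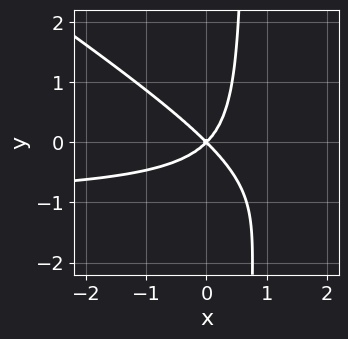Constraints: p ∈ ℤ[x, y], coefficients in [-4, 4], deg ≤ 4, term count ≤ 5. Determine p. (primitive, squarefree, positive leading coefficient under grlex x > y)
deg p = 3. No degree-2 curve has this shape.
Observable constraints: one x-axis crossing is at x = 0; one y-axis crossing is at y = 0.
Fitting integer coefficients to these (and the overall shape) gives p.

2*x^2*y + 3*x*y^2 + 2*x^2 - 2*y^2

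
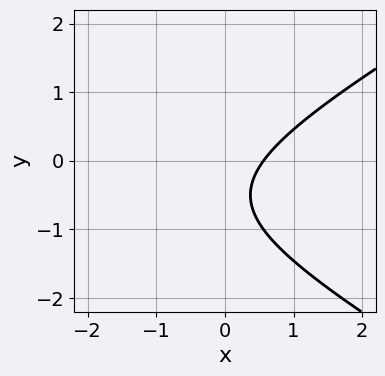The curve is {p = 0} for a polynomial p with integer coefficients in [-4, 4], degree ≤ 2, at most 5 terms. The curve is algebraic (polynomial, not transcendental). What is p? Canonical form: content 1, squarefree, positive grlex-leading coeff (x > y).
x^2 - 3*y^2 + 3*x - 3*y - 2

deg p = 2.
Against the integer gridlines: no y-intercept at any integer in the box.
Assembling these constraints gives the stated polynomial.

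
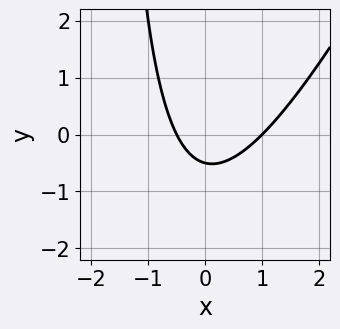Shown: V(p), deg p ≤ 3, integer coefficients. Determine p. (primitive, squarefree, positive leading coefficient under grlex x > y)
2*x^2 - x*y - x - 2*y - 1

Degree: no degree-1 curve has this shape, so deg p = 2.
Reading off the gridlines: it crosses the x-axis at the gridline x = 1.
Assembling these constraints gives the stated polynomial.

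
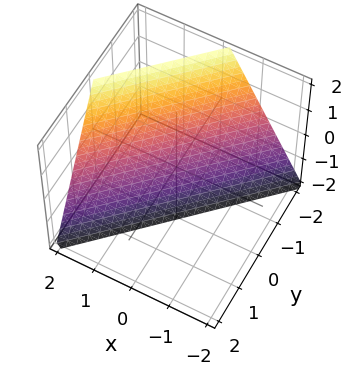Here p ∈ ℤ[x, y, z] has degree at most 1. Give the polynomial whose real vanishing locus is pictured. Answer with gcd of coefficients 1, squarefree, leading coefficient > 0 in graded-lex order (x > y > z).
2*x - 2*y - z - 2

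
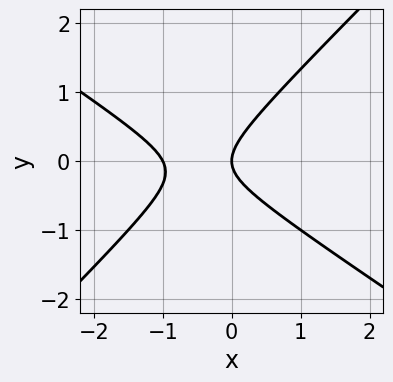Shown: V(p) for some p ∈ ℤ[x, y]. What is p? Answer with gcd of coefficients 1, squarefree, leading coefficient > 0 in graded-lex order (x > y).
The degree is 2 — no degree-1 curve has this shape.
Against the integer gridlines: it crosses the y-axis at the gridline y = 0; the x-axis gridline crossings are at x ∈ {-1, 0}.
Putting this together gives p.

2*x^2 + x*y - 3*y^2 + 2*x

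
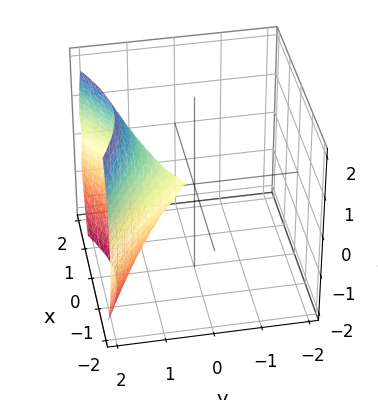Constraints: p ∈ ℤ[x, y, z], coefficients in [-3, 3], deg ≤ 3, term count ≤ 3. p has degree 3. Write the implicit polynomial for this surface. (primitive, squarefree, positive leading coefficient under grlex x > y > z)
y^3 - 2*x^2 - z^2

(a) deg p = 3. The shape is more complex than any degree-2 surface.
(b) From the visible intercepts: it meets the y-axis at y = 0 (among the integer gridlines); it crosses the x-axis at the gridline x = 0; it crosses the z-axis at the gridline z = 0.
(c) The integer polynomial consistent with all of this is the stated p.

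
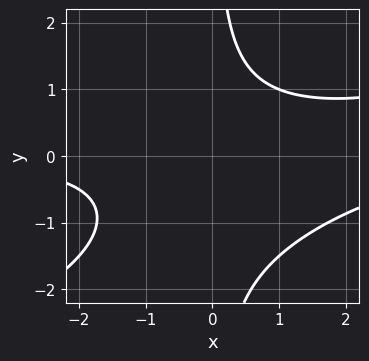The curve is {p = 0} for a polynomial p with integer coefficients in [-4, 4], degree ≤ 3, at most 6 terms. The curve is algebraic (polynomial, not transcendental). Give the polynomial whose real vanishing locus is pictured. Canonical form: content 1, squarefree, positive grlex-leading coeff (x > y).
1. deg p = 3. A generic line meets the curve in up to 3 points.
2. From the visible intercepts: no y-intercept at any integer in the box; it misses every integer gridline on the x-axis.
3. Together with the visible shape, these determine p as stated.

x^2*y - 2*x*y^2 - 2*x*y + 3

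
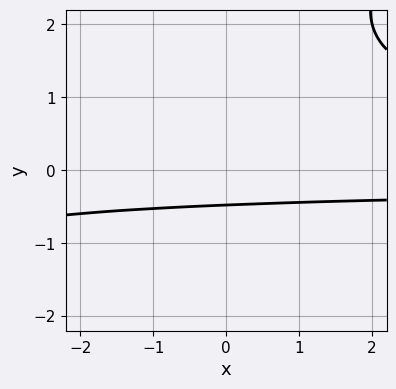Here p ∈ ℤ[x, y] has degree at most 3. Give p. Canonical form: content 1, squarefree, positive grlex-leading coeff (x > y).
1. deg p = 3.
2. From the axis intercepts and sections: no x-intercept at any integer in the box.
3. Fitting integer coefficients to these (and the overall shape) gives p.

x*y^2 - y^3 + 2*y^2 - 3*y - 2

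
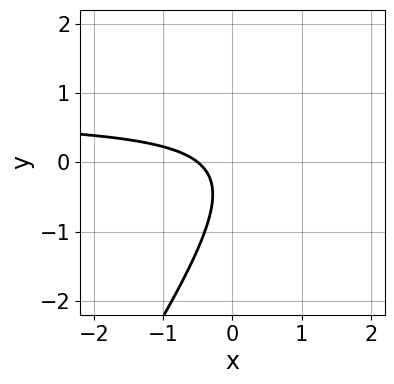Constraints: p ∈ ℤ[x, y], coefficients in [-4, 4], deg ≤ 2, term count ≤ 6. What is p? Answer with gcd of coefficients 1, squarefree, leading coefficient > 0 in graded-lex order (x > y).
1. The degree is 2 — the shape is more complex than any degree-1 curve.
2. From the axis intercepts and sections: it misses every integer gridline on the y-axis.
3. Putting this together gives p.

3*x*y - 2*y^2 - 2*x - y - 1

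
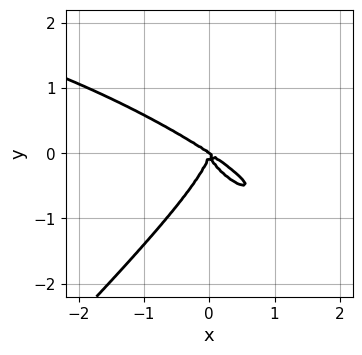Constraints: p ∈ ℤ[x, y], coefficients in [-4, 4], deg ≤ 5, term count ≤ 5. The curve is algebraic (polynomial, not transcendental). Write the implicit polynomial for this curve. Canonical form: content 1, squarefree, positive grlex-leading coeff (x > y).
x^3*y + 2*x^2*y^2 - 3*y^4 - 2*x^3 - 3*x^2*y

1. The degree is 4 — a generic line meets the curve in up to 4 points.
2. Observable constraints: it meets the x-axis at x = 0 (among the integer gridlines); one y-axis crossing is at y = 0.
3. The integer polynomial consistent with all of this is the stated p.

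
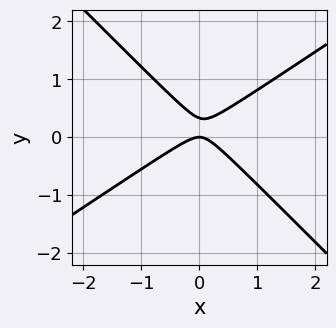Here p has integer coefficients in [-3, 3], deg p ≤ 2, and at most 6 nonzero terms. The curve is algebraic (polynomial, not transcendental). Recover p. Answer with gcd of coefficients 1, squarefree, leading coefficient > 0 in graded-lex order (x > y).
2*x^2 - x*y - 3*y^2 + y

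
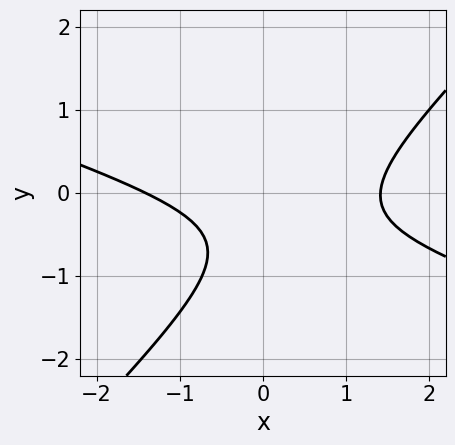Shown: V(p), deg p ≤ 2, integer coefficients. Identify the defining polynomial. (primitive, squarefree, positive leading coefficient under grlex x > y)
x^2 + 2*x*y - 3*y^2 - 3*y - 2

1. Degree: a generic line meets the curve in up to 2 points, so deg p = 2.
2. Checking where it meets the axes: it misses every integer gridline on the y-axis.
3. Together with the visible shape, these determine p as stated.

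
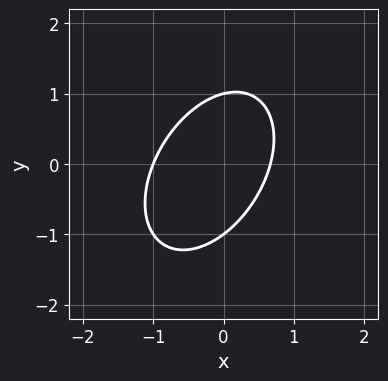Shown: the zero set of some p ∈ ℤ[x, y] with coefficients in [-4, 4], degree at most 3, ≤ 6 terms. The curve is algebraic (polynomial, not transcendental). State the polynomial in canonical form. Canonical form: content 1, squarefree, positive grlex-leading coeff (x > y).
3*x^2 - 2*x*y + 2*y^2 + x - 2

(a) The degree is 2 — the shape is more complex than any degree-1 curve.
(b) Against the integer gridlines: one x-axis crossing is at x = -1; the y-axis gridline crossings are at y ∈ {-1, 1}.
(c) Matching integer coefficients to the picture gives p.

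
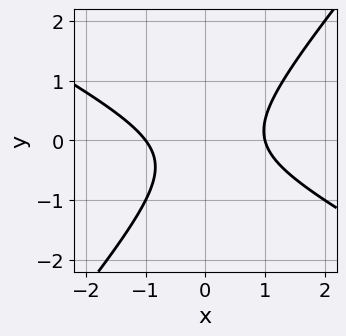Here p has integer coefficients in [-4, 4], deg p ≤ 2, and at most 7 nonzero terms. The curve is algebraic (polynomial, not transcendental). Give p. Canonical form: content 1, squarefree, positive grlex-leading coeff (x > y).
2*x^2 + 2*x*y - 3*y^2 - y - 2

The degree is 2 — no degree-1 curve has this shape.
Observable constraints: the curve avoids every integer y-axis point in the box; among the integer gridlines, it crosses the x-axis at x ∈ {-1, 1}.
Solving for integer coefficients yields p as stated.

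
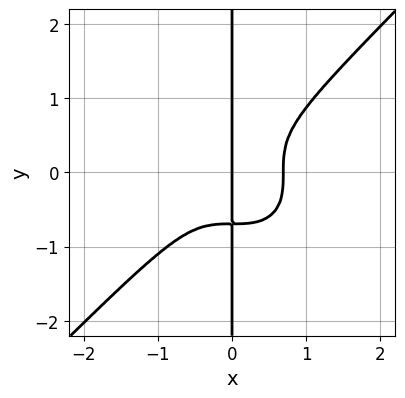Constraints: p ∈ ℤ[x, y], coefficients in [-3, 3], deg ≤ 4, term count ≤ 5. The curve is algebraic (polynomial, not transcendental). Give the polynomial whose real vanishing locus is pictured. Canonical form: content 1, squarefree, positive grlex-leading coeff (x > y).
3*x^4 - 3*x*y^3 - x

First, deg p = 4.
Then, reading off the gridlines: it meets the x-axis at x = 0 (among the integer gridlines); the visible y-axis segment lies entirely on the curve.
Finally, the integer polynomial consistent with all of this is the stated p.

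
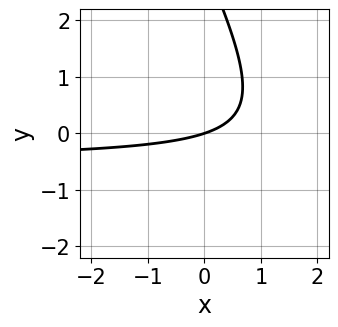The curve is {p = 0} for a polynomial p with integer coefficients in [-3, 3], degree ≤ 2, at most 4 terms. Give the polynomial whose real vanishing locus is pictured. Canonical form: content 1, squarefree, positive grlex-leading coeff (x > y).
2*x*y + y^2 + x - 3*y

The degree is 2 — a generic line meets the curve in up to 2 points.
Checking where it meets the axes: it meets the x-axis at x = 0 (among the integer gridlines); one y-axis crossing is at y = 0.
Together with the visible shape, these determine p as stated.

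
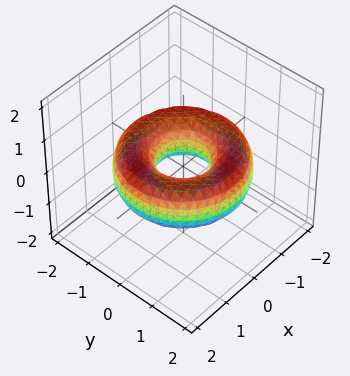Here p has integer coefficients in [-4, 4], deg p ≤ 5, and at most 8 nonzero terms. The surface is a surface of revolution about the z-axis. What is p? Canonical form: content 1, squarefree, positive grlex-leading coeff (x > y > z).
x^4 + 2*x^2*y^2 + y^4 - 3*x^2 - 3*y^2 + 3*z^2 + 1

1. deg p = 4.
2. Symmetry: the surface is invariant under rotation about z: p = q(x² + y², z).
3. Against the integer gridlines: it misses every integer gridline on the z-axis; a circular section at z = 0 has radius between 0 and 1.
4. Assembling these constraints gives the stated polynomial.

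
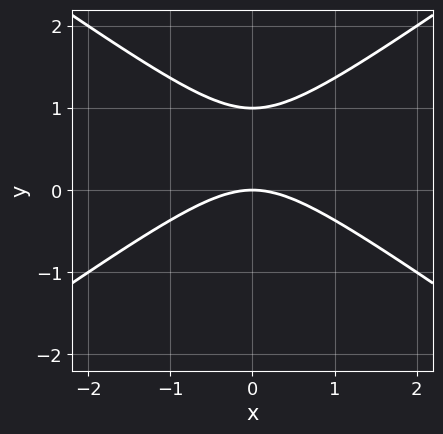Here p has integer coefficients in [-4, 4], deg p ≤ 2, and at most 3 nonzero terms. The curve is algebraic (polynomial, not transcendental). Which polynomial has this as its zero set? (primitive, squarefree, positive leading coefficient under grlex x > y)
x^2 - 2*y^2 + 2*y

First, the degree is 2 — a generic line meets the curve in up to 2 points.
Next, symmetries: the x ↦ −x reflection is a symmetry, so x appears only in even powers.
Next, against the integer gridlines: the y-axis gridline crossings are at y ∈ {0, 1}; one x-axis crossing is at x = 0.
Finally, solving for integer coefficients yields p as stated.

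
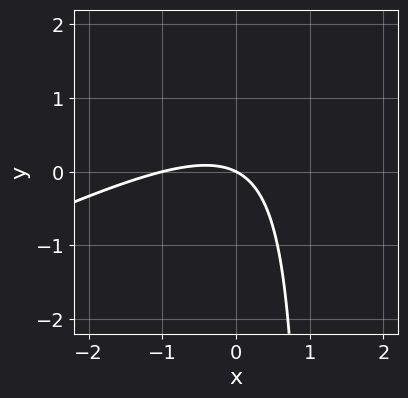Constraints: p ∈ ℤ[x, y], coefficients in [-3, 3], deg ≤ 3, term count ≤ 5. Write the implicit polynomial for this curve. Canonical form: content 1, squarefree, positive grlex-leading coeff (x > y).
x^2 - 2*x*y + x + 2*y

deg p = 2.
Against the integer gridlines: it meets the y-axis at y = 0 (among the integer gridlines); among the integer gridlines, it crosses the x-axis at x ∈ {-1, 0}.
Solving for integer coefficients yields p as stated.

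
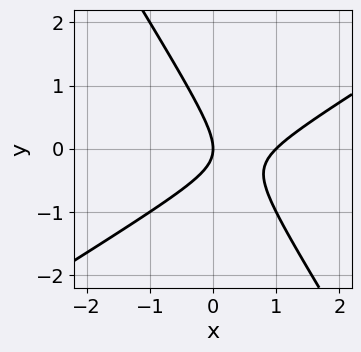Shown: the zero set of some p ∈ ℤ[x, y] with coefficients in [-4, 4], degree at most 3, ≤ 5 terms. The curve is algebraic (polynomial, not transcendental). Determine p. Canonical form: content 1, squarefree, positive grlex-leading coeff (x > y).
x^2 - x*y - y^2 - x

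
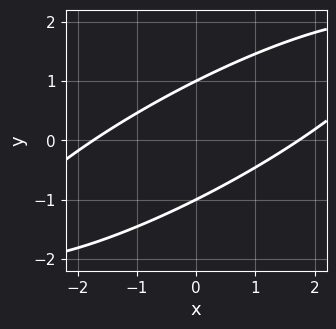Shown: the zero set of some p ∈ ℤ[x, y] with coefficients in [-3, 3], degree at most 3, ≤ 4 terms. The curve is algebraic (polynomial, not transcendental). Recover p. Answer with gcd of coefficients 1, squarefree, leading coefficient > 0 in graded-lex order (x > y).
x^2 - 3*x*y + 3*y^2 - 3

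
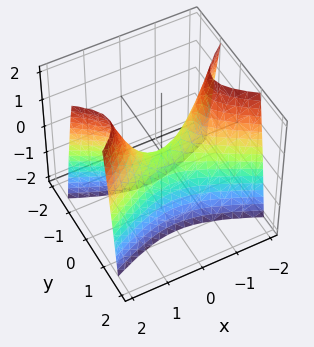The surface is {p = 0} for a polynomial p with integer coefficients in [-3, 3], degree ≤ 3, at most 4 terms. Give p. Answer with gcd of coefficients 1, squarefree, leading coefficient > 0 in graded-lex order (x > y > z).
x^2 - 3*y^2 - z

First, the degree is 2 — a saddle surface; a quadric.
Next, symmetries: the x ↦ −x reflection is a symmetry, so x appears only in even powers; mirror symmetry y ↦ −y ⇒ only even powers of y.
Then, checking where it meets the axes: one z-axis crossing is at z = 0; it crosses the x-axis at the gridline x = 0; it crosses the y-axis at the gridline y = 0.
Finally, matching integer coefficients to the picture gives p.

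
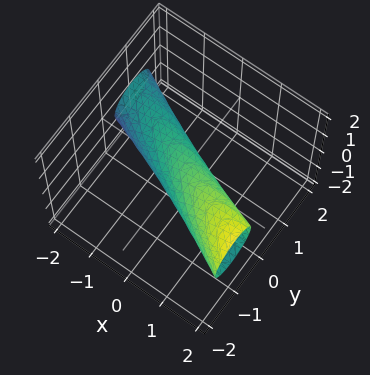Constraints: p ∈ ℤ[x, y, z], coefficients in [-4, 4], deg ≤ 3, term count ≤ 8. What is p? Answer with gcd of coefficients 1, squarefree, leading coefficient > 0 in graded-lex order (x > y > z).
1. deg p = 2. A generic line meets the surface in up to 2 points.
2. Observable constraints: the x-axis gridline crossings are at x ∈ {-1, 1}.
3. Solving for integer coefficients yields p as stated.

x^2 + 3*x*y - 2*x*z + 3*y^2 + 3*z^2 - 1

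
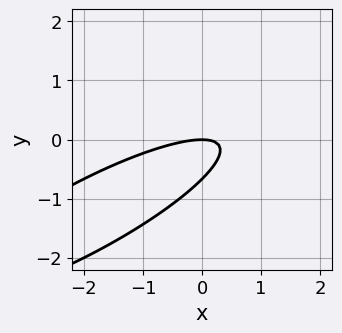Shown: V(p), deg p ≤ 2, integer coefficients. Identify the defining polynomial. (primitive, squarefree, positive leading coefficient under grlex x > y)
x^2 - 3*x*y + 3*y^2 + 2*y

(a) deg p = 2. No degree-1 curve has this shape.
(b) Observable constraints: it crosses the y-axis at the gridline y = 0; it meets the x-axis at x = 0 (among the integer gridlines).
(c) Assembling these constraints gives the stated polynomial.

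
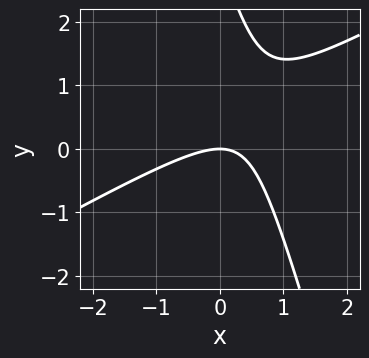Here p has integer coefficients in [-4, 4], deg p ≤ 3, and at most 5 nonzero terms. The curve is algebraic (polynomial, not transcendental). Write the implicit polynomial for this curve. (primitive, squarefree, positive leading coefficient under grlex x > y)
(a) deg p = 2.
(b) Checking where it meets the axes: one y-axis crossing is at y = 0; it meets the x-axis at x = 0 (among the integer gridlines).
(c) The integer polynomial consistent with all of this is the stated p.

2*x^2 - 3*x*y - y^2 + 3*y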